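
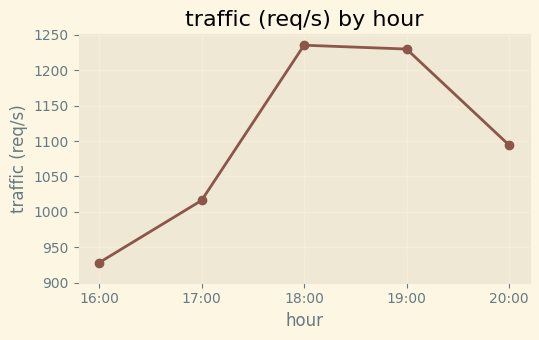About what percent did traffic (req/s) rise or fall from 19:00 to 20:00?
≈ -12%

19:00 ≈ 1250, 20:00 ≈ 1100; (1100 − 1250) / 1250 ≈ -12%.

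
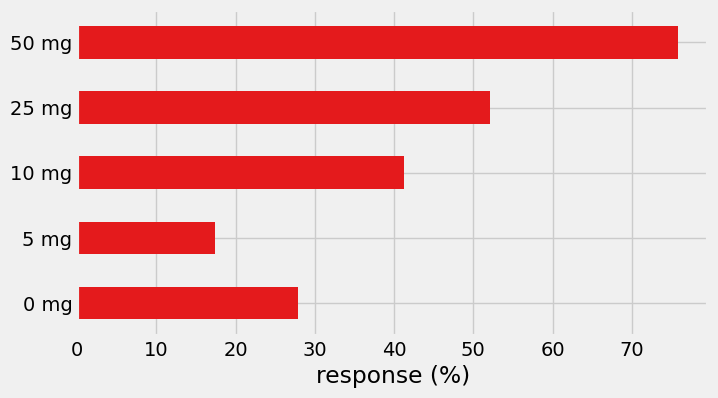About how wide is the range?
≈ 60

Max 50 mg ≈ 80, min 5 mg ≈ 20; range ≈ 60.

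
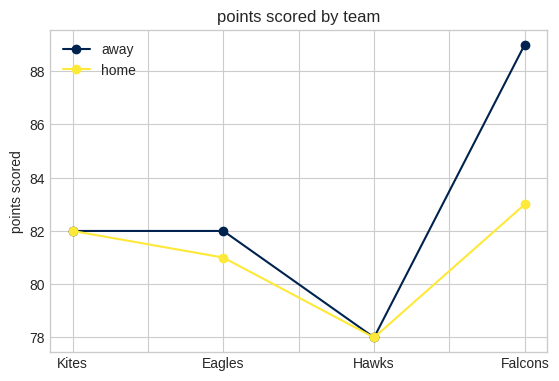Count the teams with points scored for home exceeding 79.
Above 79: Kites, Eagles, Falcons.

3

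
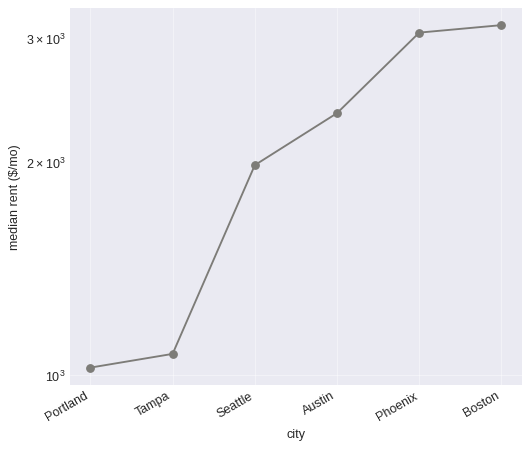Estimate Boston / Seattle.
≈ 1.6×

Boston ≈ 3200, Seattle ≈ 2000; 3200/2000 ≈ 1.6.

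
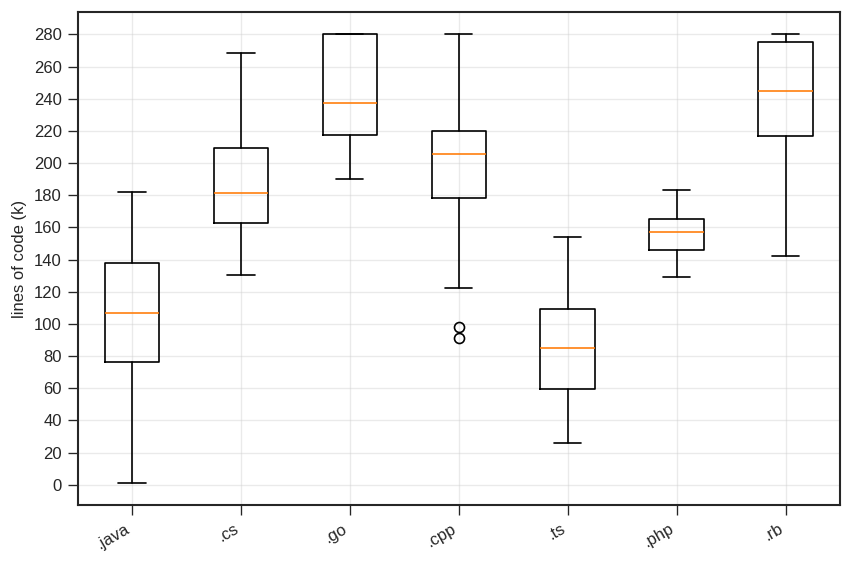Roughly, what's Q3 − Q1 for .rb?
≈ 60

Q3 ≈ 280, Q1 ≈ 220; IQR ≈ 60.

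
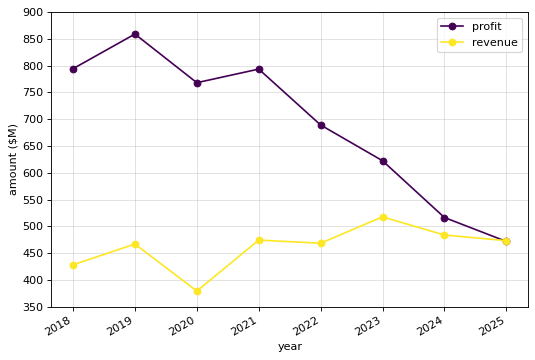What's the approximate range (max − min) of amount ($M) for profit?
≈ 400

Max 2019 ≈ 850, min 2025 ≈ 450; range ≈ 400.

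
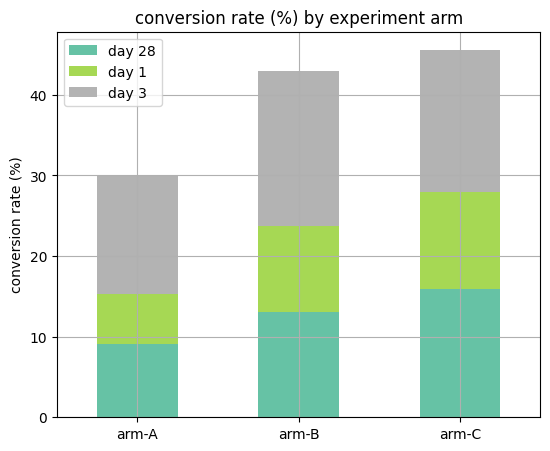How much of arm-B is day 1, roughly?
day 1 top ≈ 25, bottom ≈ 15; segment ≈ 10.

≈ 10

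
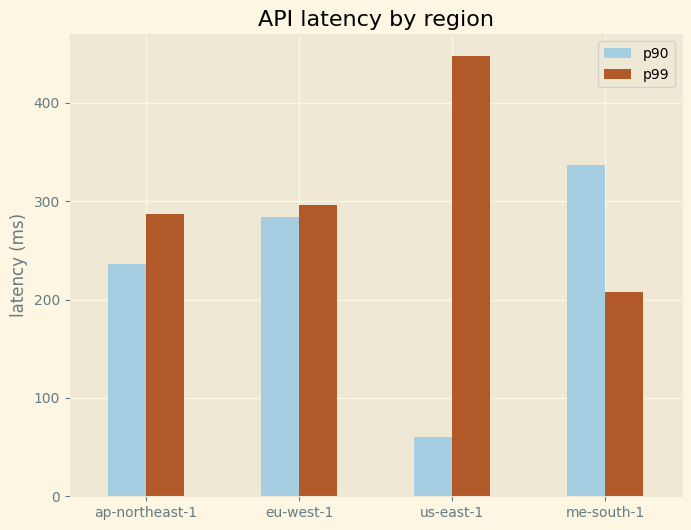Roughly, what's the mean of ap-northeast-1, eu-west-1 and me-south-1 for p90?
≈ 300

(250 + 300 + 350) / 3 ≈ 300.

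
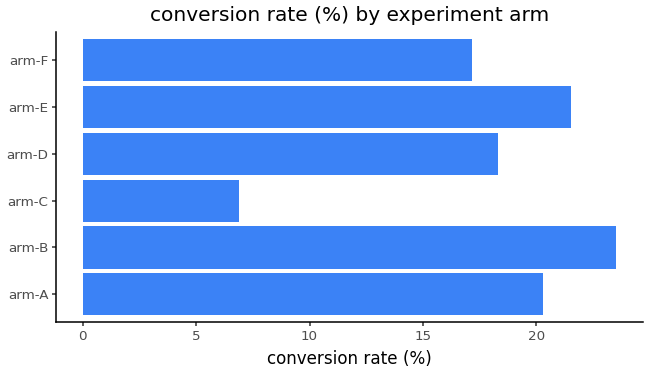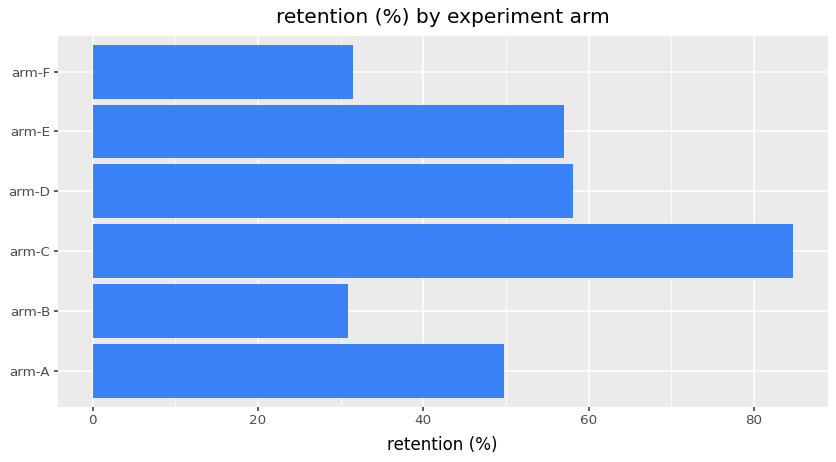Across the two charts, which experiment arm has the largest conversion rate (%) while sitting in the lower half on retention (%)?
Chart 2 median retention (%) ≈ 50; below-median experiment arms: arm-A, arm-B, arm-F. Among those, arm-B has the highest conversion rate (%) (≈ 25).

arm-B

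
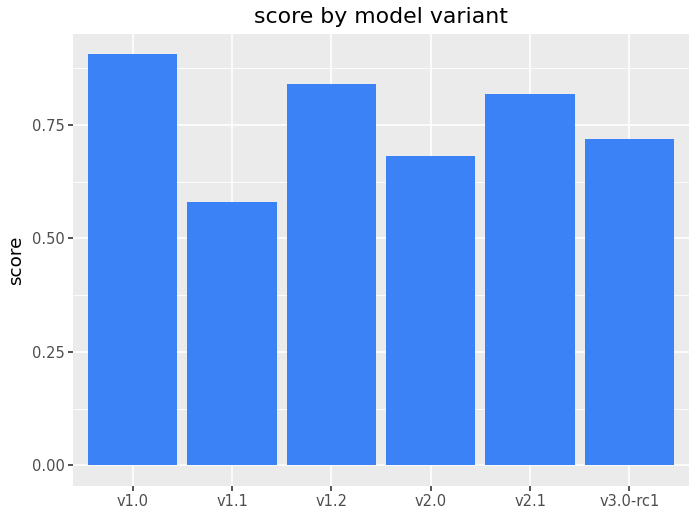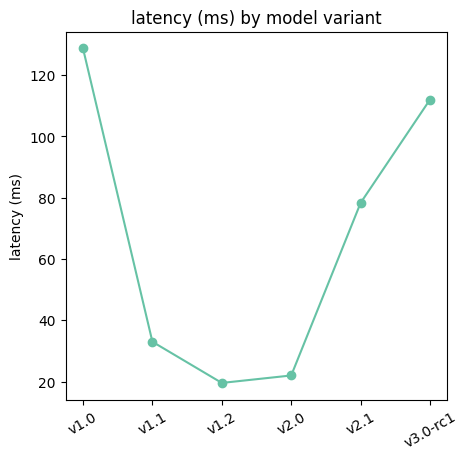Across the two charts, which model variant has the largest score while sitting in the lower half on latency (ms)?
v1.2

Chart 2 median latency (ms) ≈ 60; below-median model variants: v1.1, v1.2, v2.0. Among those, v1.2 has the highest score (≈ 0.8).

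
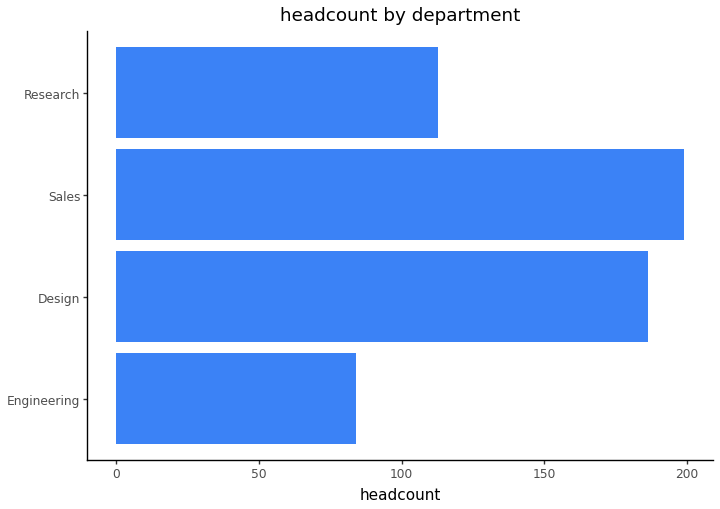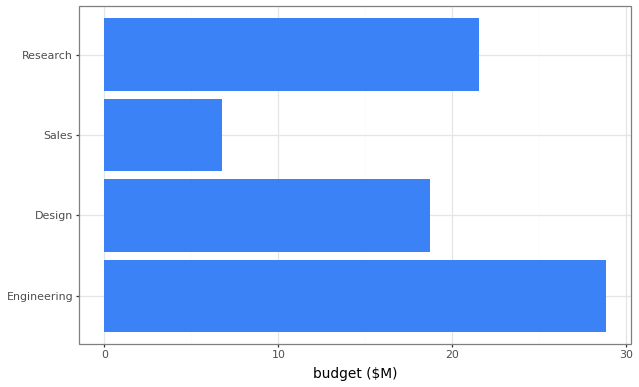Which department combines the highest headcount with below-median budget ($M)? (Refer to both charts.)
Sales

Chart 2 median budget ($M) ≈ 20; below-median departments: Design, Sales. Among those, Sales has the highest headcount (≈ 200).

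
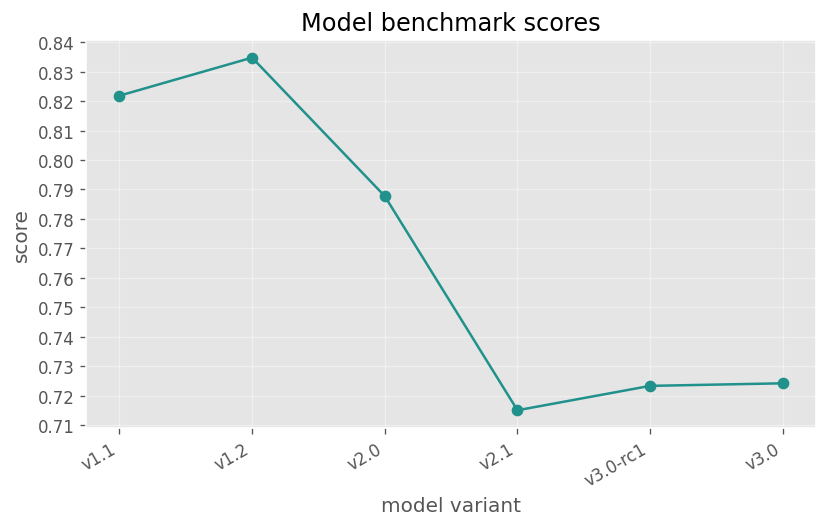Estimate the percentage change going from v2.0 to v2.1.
≈ -8.9%

v2.0 ≈ 0.79, v2.1 ≈ 0.72; (0.72 − 0.79) / 0.79 ≈ -8.9%.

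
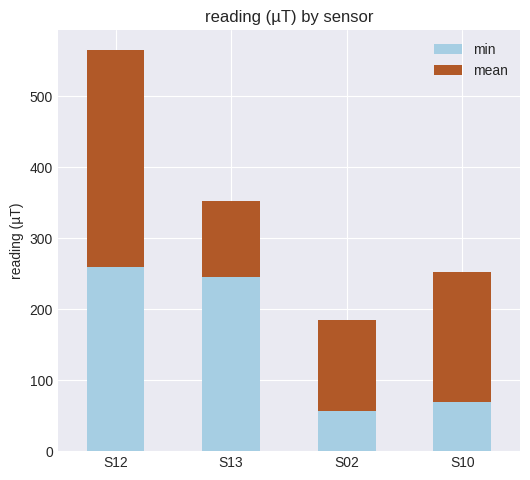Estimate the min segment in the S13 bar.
min top ≈ 250, bottom ≈ 0; segment ≈ 250.

≈ 250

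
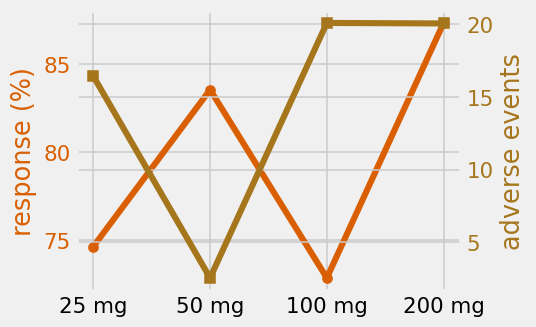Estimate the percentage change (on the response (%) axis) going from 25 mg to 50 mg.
≈ +13.5%

25 mg ≈ 74, 50 mg ≈ 84; (84 − 74) / 74 ≈ +13.5%.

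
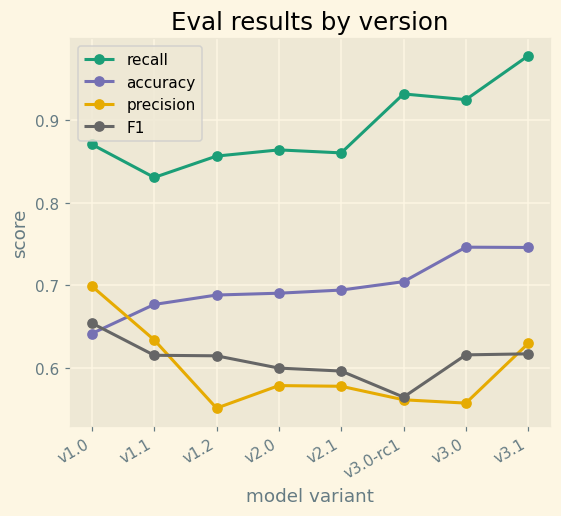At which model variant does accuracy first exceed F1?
v1.1

v1.0: accuracy ≈ 0.65 vs F1 ≈ 0.65 (not yet); v1.1: accuracy ≈ 0.70 vs F1 ≈ 0.60 (first crossover).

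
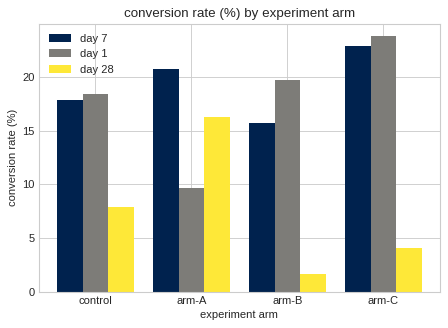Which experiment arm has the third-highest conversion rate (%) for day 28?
Top 4 for day 28: arm-A ≈ 16, control ≈ 8, arm-C ≈ 4, arm-B ≈ 2.

arm-C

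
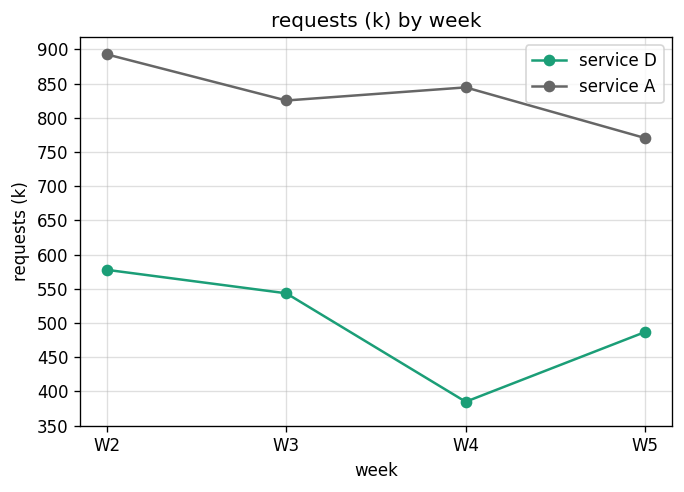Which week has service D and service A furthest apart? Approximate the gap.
W4, ≈ 450 k

W4: service D ≈ 400, service A ≈ 850 → gap ≈ 450. Next-largest (W2) is only ≈ 300.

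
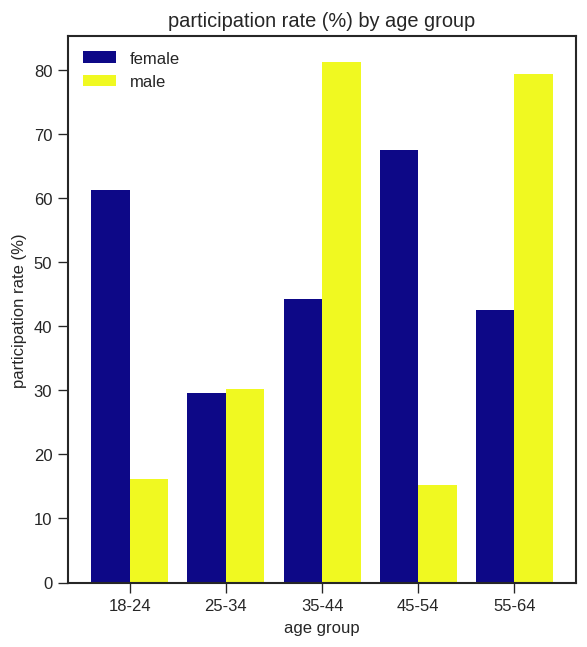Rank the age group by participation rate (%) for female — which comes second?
18-24

Top 3 for female: 45-54 ≈ 70, 18-24 ≈ 60, 35-44 ≈ 40.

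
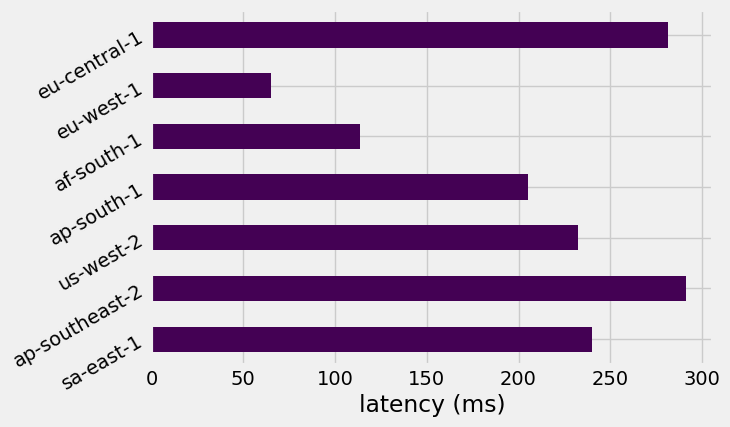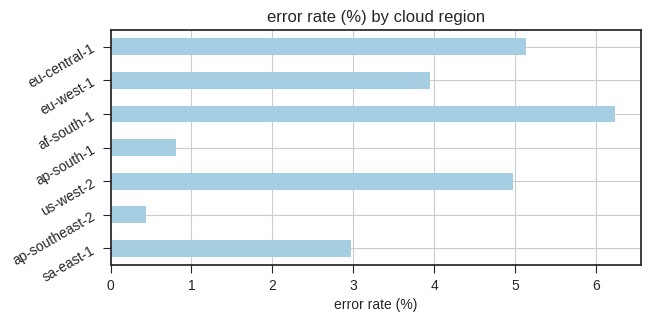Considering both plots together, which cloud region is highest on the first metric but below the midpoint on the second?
Chart 2 median error rate (%) ≈ 4; below-median cloud regions: sa-east-1, ap-southeast-2, ap-south-1. Among those, ap-southeast-2 has the highest latency (ms) (≈ 300).

ap-southeast-2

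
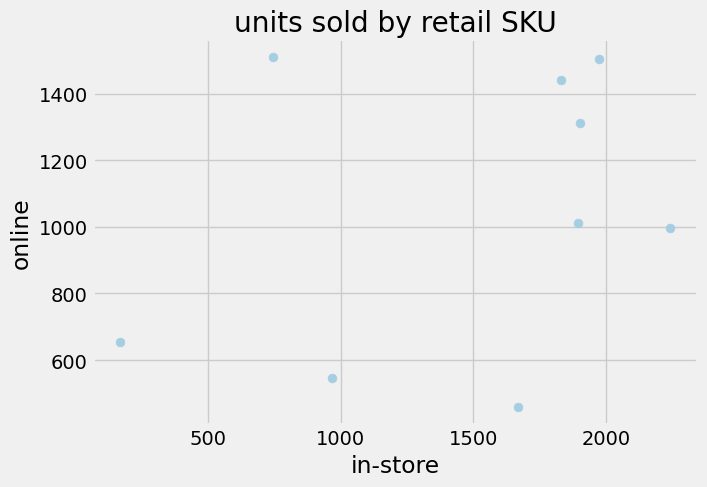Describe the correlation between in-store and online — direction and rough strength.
positive, weak

Points are positively correlated; weak (|r| ≈ 0.3).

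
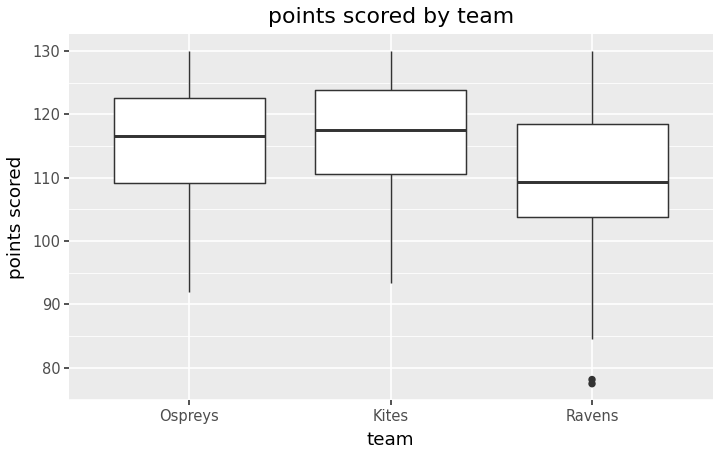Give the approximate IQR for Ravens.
≈ 14.5

Q3 ≈ 118.5, Q1 ≈ 104.0; IQR ≈ 14.5.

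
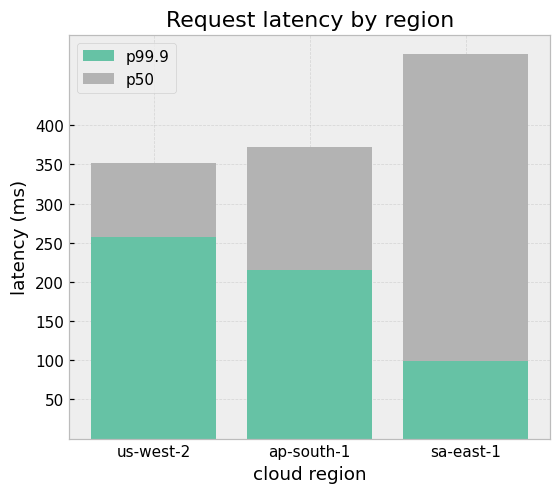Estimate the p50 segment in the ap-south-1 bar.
≈ 150

p50 top ≈ 350, bottom ≈ 200; segment ≈ 150.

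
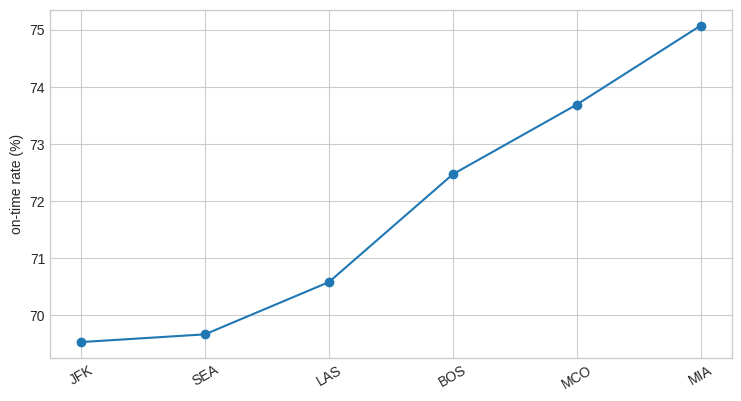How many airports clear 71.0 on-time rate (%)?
Above 71.0: BOS, MCO, MIA.

3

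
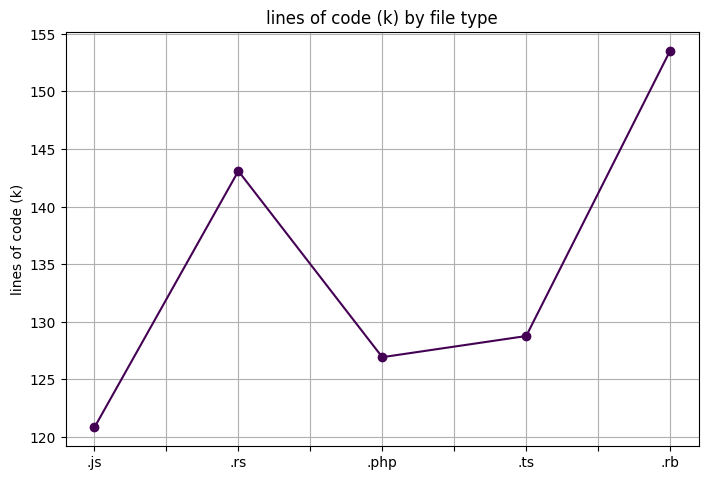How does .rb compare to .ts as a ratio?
.rb ≈ 155, .ts ≈ 130; 155/130 ≈ 1.19.

≈ 1.19×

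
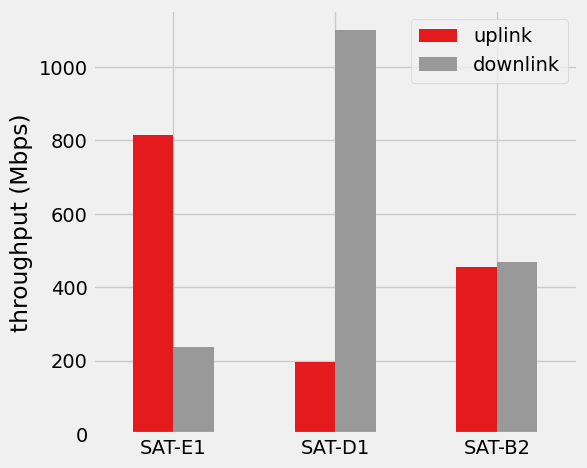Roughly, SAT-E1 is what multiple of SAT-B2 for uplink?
SAT-E1 ≈ 800, SAT-B2 ≈ 500; 800/500 ≈ 1.6.

≈ 1.6×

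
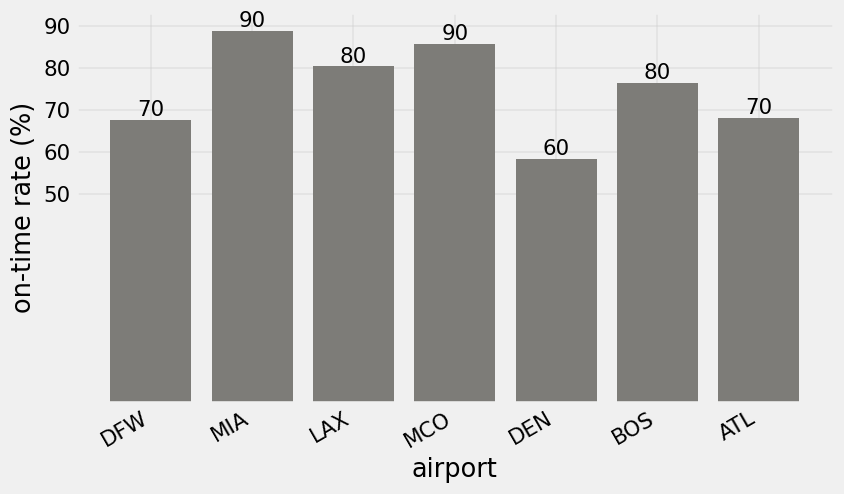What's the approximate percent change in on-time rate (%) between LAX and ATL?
LAX ≈ 80, ATL ≈ 70; (70 − 80) / 80 ≈ -12.5%.

≈ -12.5%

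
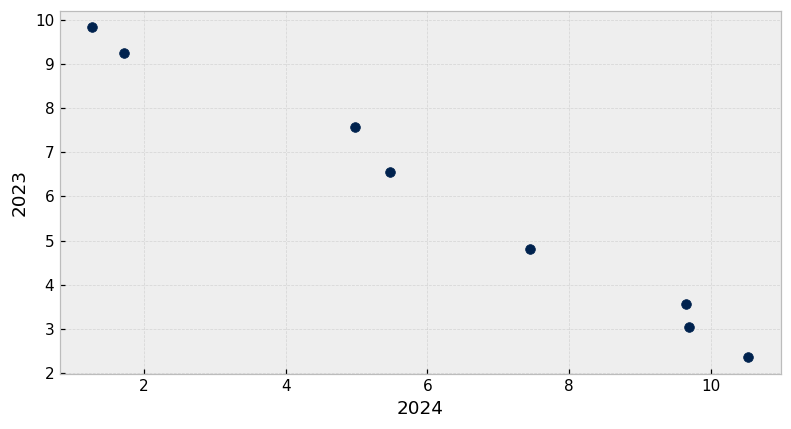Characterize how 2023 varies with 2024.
Points are negatively correlated; strong (|r| ≈ 1.0).

negative, strong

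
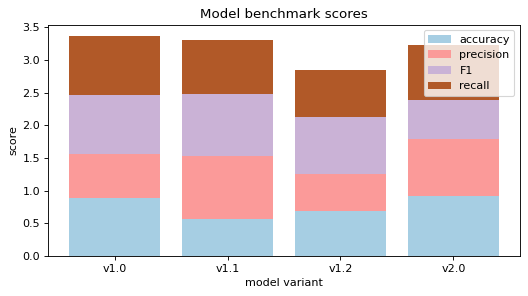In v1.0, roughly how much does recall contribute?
≈ 1.0

recall top ≈ 3.5, bottom ≈ 2.5; segment ≈ 1.0.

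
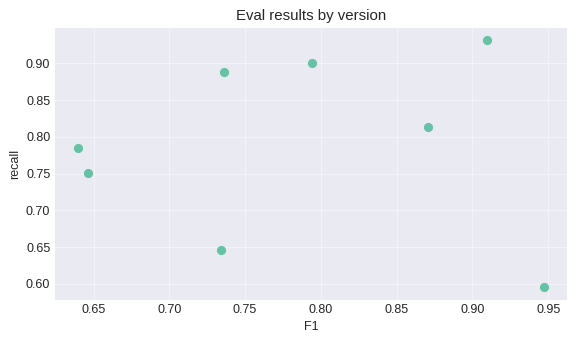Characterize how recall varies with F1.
no clear correlation

Points are roughly uncorrelated; weak (|r| ≈ 0.0).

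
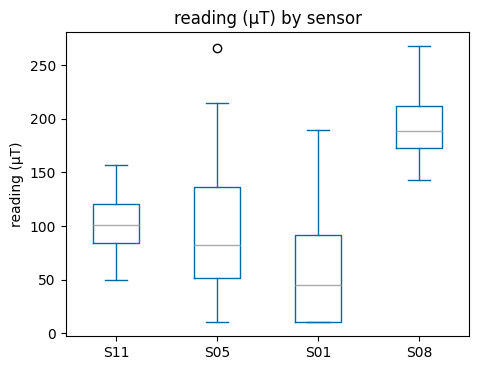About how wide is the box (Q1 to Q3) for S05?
≈ 80

Q3 ≈ 140, Q1 ≈ 60; IQR ≈ 80.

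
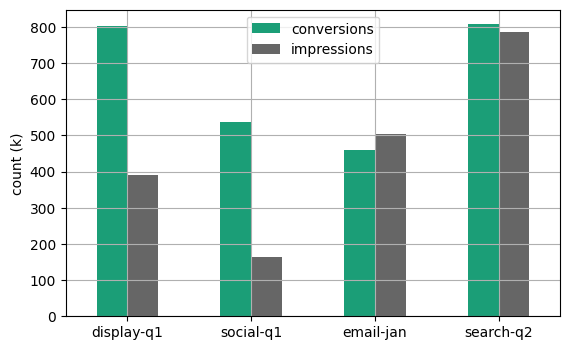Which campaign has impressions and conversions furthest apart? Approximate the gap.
display-q1: impressions ≈ 400, conversions ≈ 800 → gap ≈ 400. Next-largest (social-q1) is only ≈ 300.

display-q1, ≈ 400 k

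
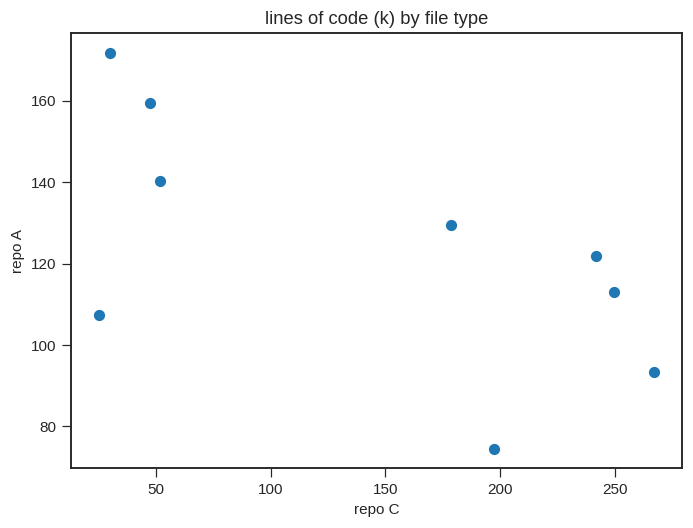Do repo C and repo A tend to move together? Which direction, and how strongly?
negative, moderate

Points are negatively correlated; moderate (|r| ≈ 0.6).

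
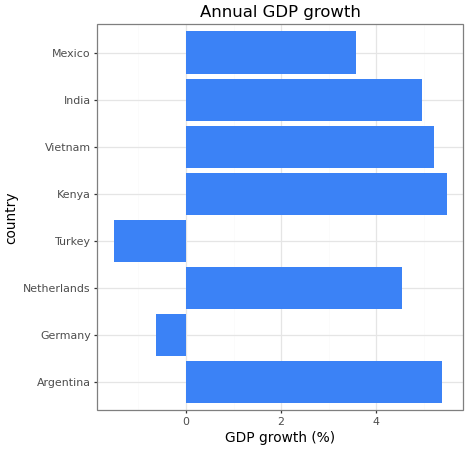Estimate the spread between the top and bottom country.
Max Kenya ≈ 5, min Turkey ≈ -2; range ≈ 7.

≈ 7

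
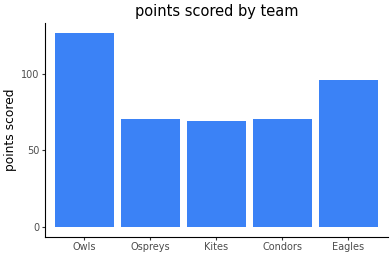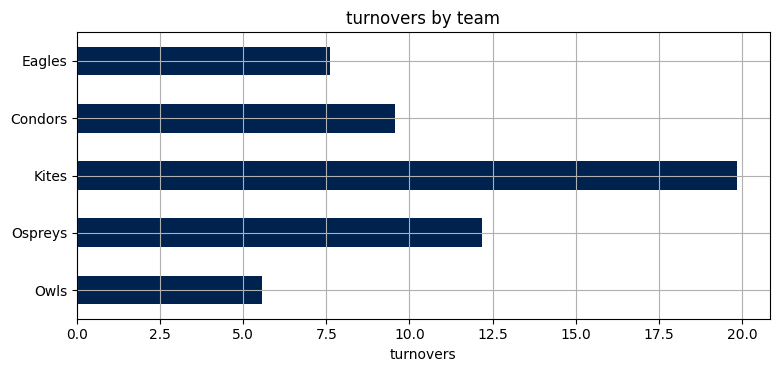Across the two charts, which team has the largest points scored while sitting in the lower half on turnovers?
Owls

Chart 2 median turnovers ≈ 10; below-median teams: Owls, Eagles. Among those, Owls has the highest points scored (≈ 120).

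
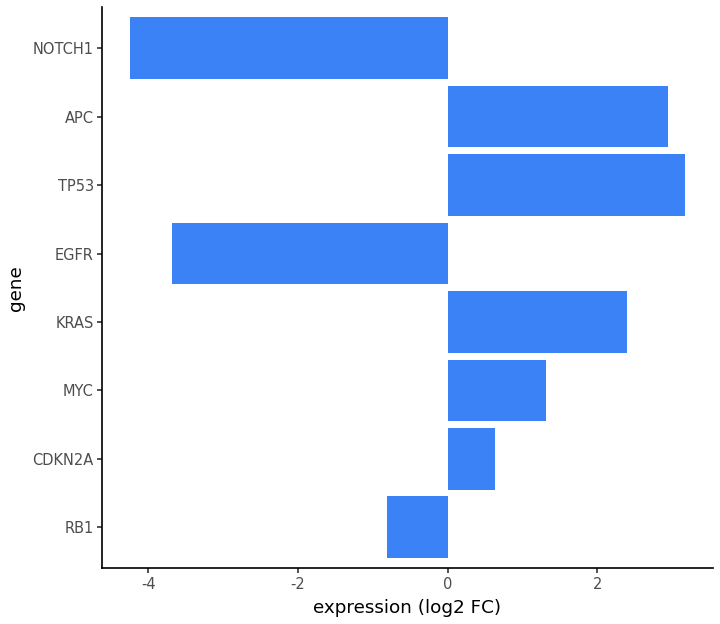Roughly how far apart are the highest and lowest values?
Max TP53 ≈ 3, min NOTCH1 ≈ -4; range ≈ 7.

≈ 7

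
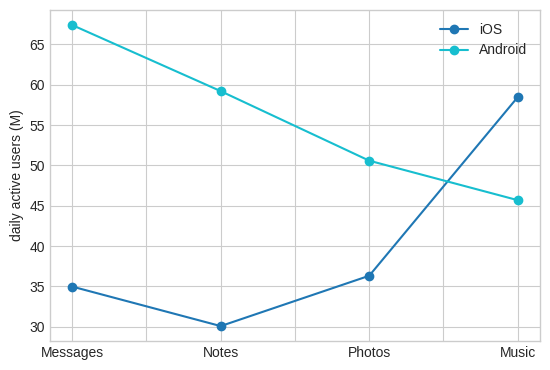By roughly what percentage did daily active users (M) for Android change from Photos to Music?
Photos ≈ 50, Music ≈ 45; (45 − 50) / 50 ≈ -10%.

≈ -10%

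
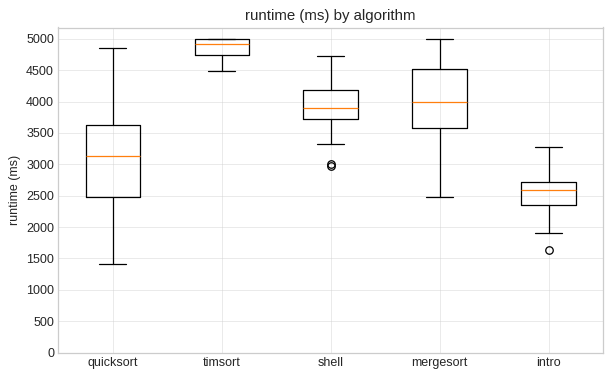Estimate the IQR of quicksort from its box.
≈ 1000

Q3 ≈ 3500, Q1 ≈ 2500; IQR ≈ 1000.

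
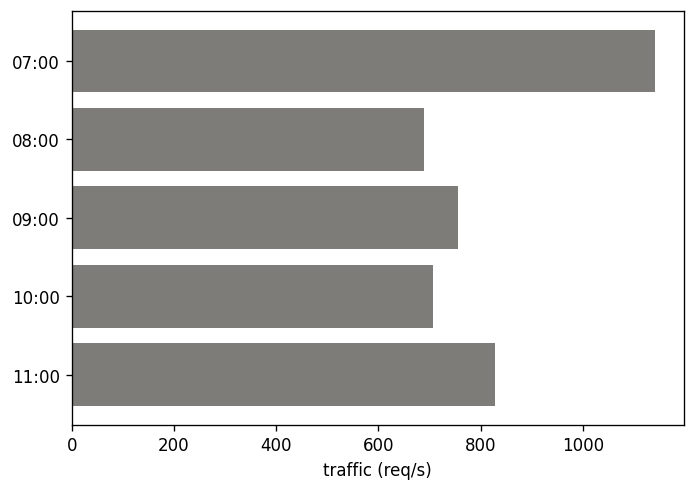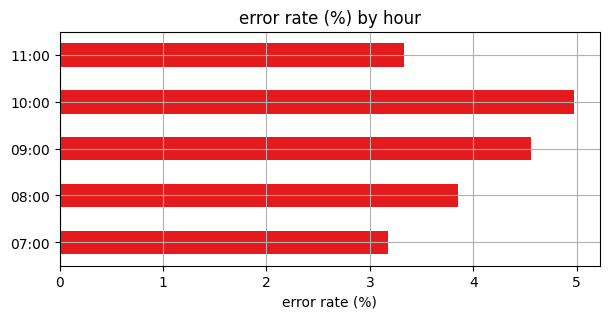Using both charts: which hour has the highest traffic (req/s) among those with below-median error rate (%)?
Chart 2 median error rate (%) ≈ 4; below-median hours: 07:00, 11:00. Among those, 07:00 has the highest traffic (req/s) (≈ 1200).

07:00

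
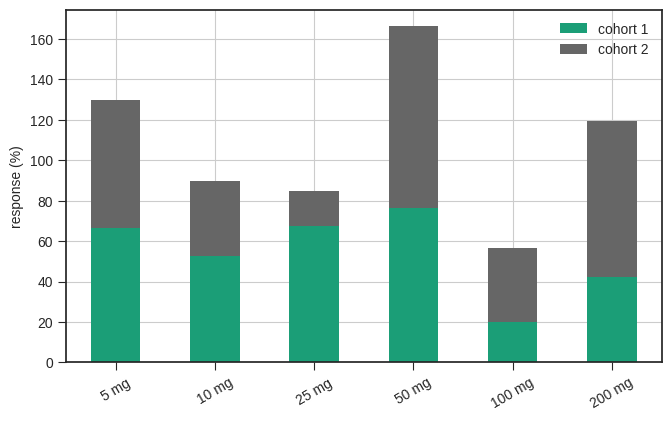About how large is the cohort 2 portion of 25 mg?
cohort 2 top ≈ 80, bottom ≈ 60; segment ≈ 20.

≈ 20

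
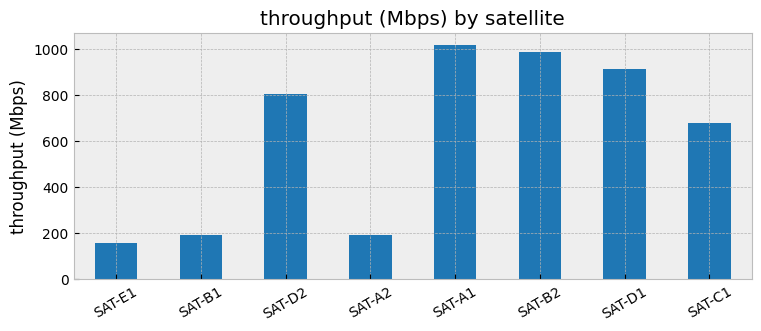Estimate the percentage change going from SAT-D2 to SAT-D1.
≈ +12.5%

SAT-D2 ≈ 800, SAT-D1 ≈ 900; (900 − 800) / 800 ≈ +12.5%.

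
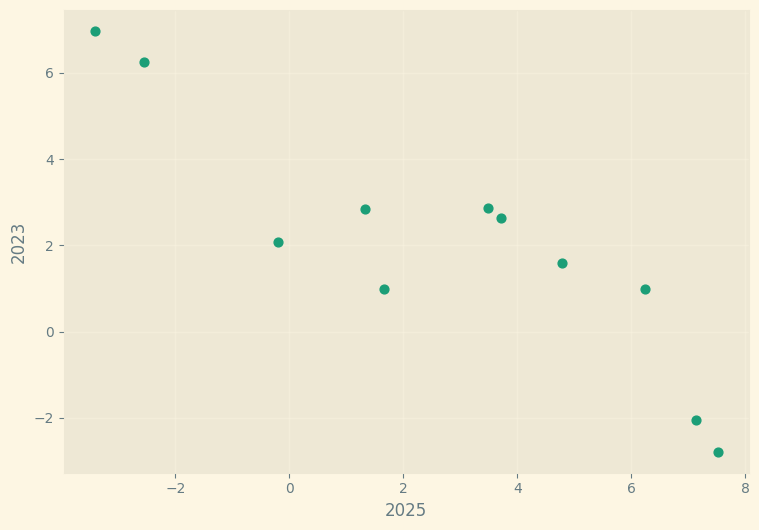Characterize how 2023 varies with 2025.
negative, strong

Points are negatively correlated; strong (|r| ≈ 0.9).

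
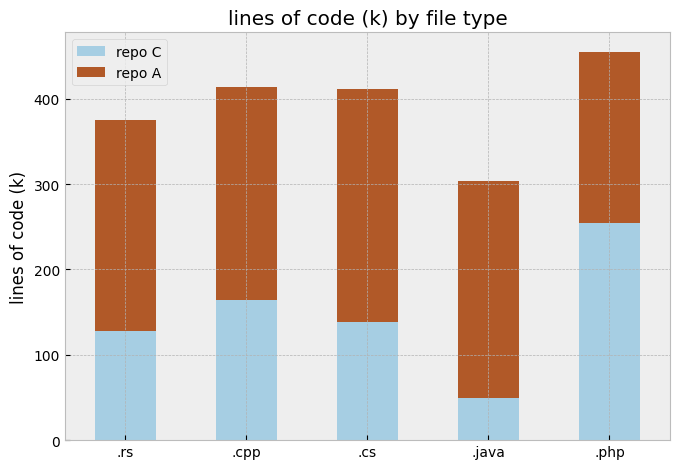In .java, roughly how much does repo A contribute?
repo A top ≈ 300, bottom ≈ 50; segment ≈ 250.

≈ 250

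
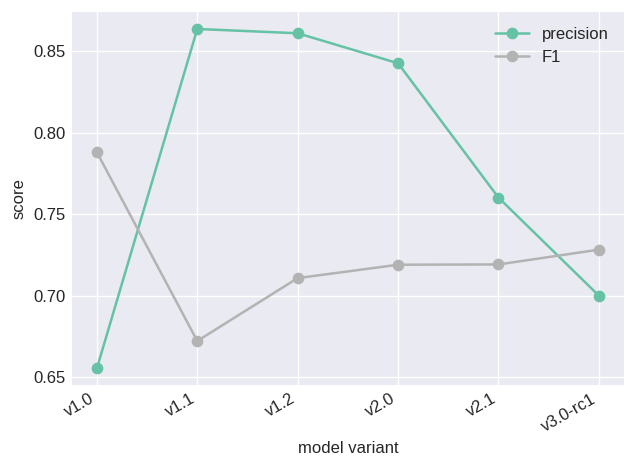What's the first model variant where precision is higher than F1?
v1.0: precision ≈ 0.66 vs F1 ≈ 0.78 (not yet); v1.1: precision ≈ 0.86 vs F1 ≈ 0.68 (first crossover).

v1.1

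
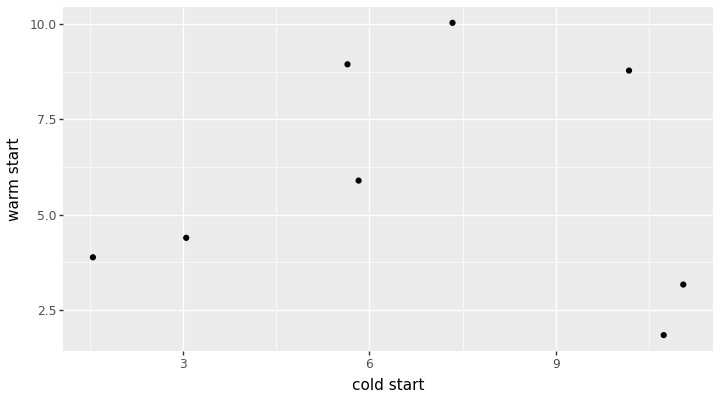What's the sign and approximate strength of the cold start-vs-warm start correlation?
Points are roughly uncorrelated; weak (|r| ≈ 0.0).

no clear correlation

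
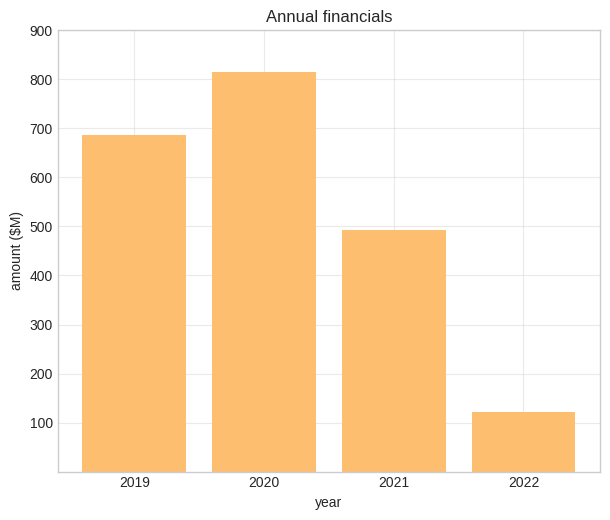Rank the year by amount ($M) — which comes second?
Top 3: 2020 ≈ 800, 2019 ≈ 700, 2021 ≈ 500.

2019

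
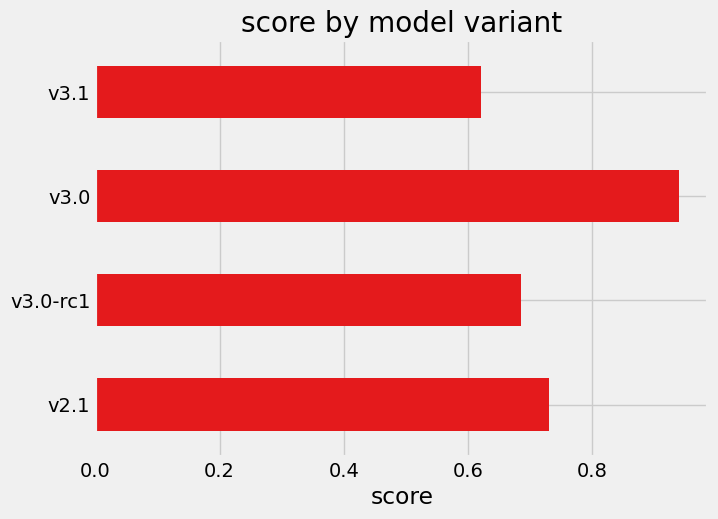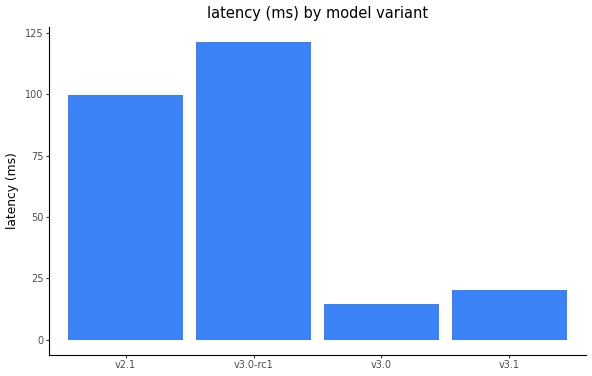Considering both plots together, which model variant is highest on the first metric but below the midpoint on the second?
Chart 2 median latency (ms) ≈ 60; below-median model variants: v3.0, v3.1. Among those, v3.0 has the highest score (≈ 0.9).

v3.0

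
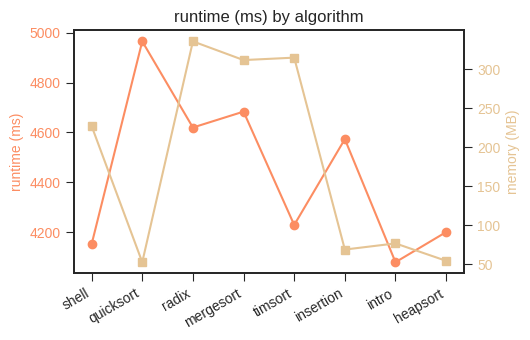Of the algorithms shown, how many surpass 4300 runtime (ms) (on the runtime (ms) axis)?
4

Above 4300: quicksort, radix, mergesort, insertion.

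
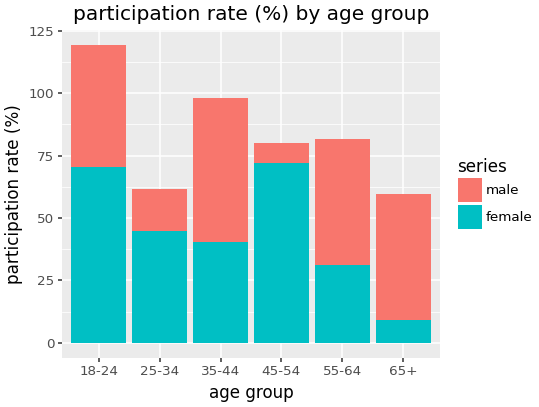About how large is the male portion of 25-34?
≈ 20

male top ≈ 60, bottom ≈ 40; segment ≈ 20.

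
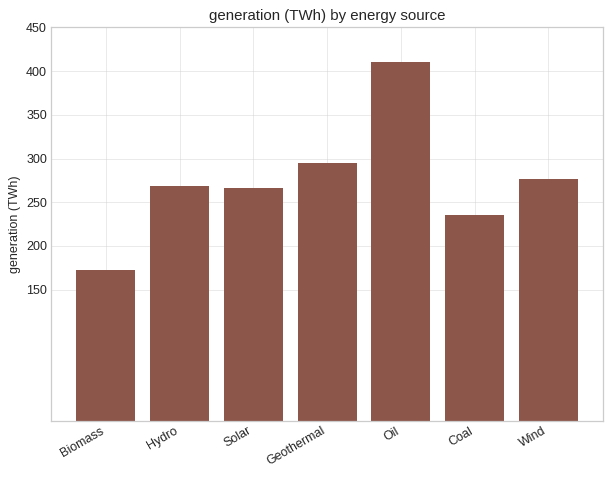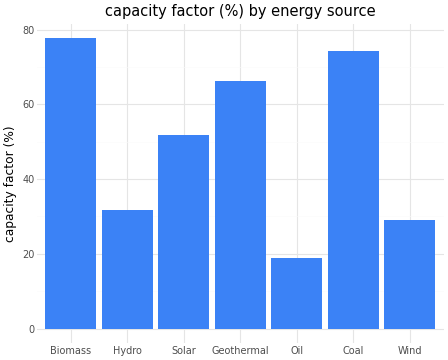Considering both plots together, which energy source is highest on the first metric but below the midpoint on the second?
Oil

Chart 2 median capacity factor (%) ≈ 50; below-median energy sources: Hydro, Oil, Wind. Among those, Oil has the highest generation (TWh) (≈ 400).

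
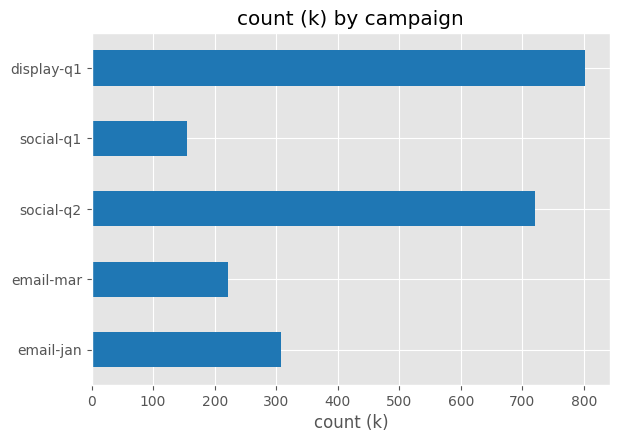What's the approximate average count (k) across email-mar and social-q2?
≈ 450

(200 + 700) / 2 ≈ 450.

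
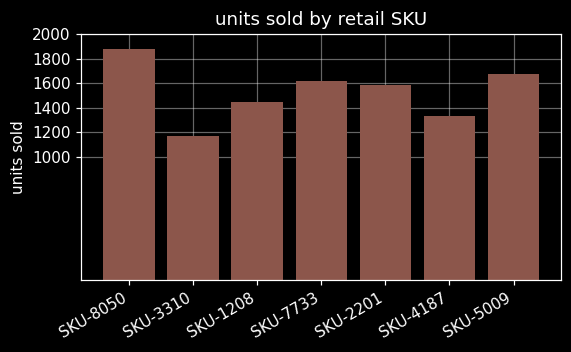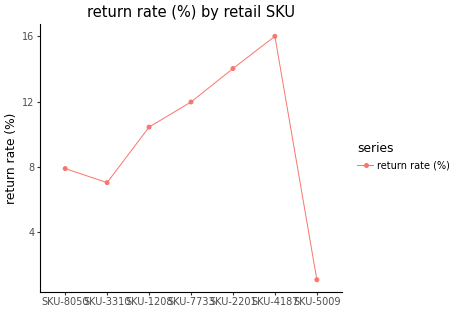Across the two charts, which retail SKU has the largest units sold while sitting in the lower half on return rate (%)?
SKU-8050

Chart 2 median return rate (%) ≈ 10; below-median retail SKUs: SKU-8050, SKU-3310, SKU-5009. Among those, SKU-8050 has the highest units sold (≈ 1800).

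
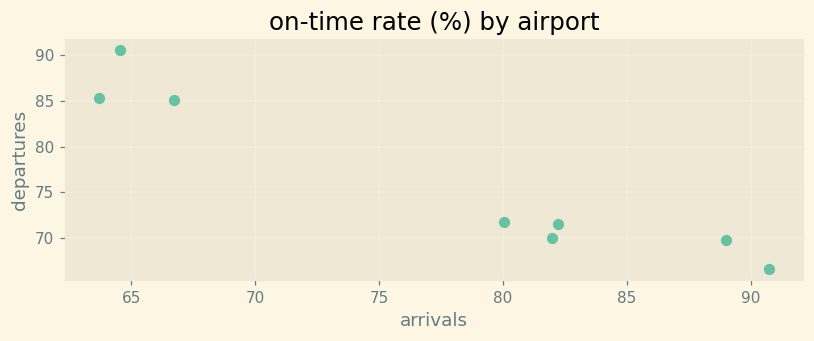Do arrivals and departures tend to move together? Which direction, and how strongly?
negative, strong

Points are negatively correlated; strong (|r| ≈ 1.0).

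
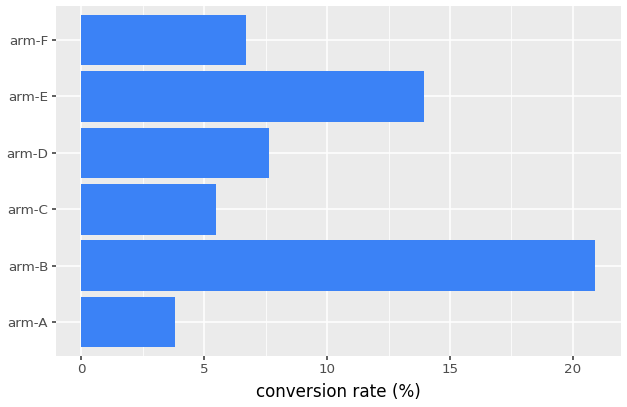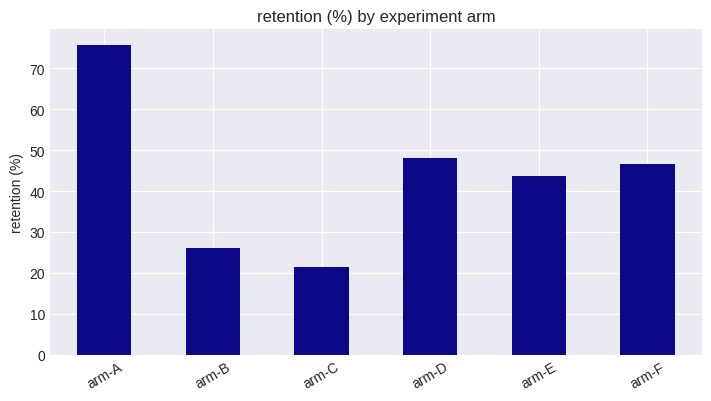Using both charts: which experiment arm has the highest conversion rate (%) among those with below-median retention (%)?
arm-B

Chart 2 median retention (%) ≈ 50; below-median experiment arms: arm-B, arm-C, arm-E. Among those, arm-B has the highest conversion rate (%) (≈ 20).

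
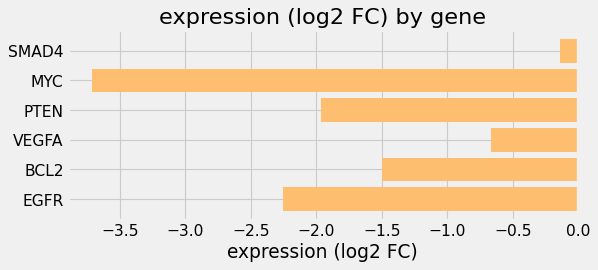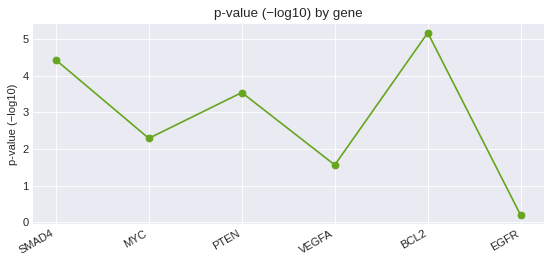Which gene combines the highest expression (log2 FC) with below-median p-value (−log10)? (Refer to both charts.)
VEGFA

Chart 2 median p-value (−log10) ≈ 3; below-median genes: MYC, VEGFA, EGFR. Among those, VEGFA has the highest expression (log2 FC) (≈ -1).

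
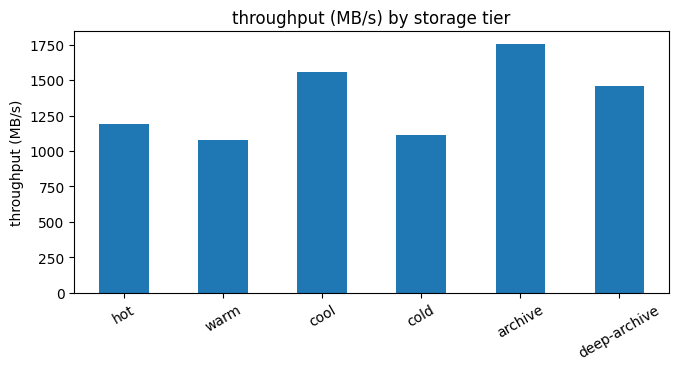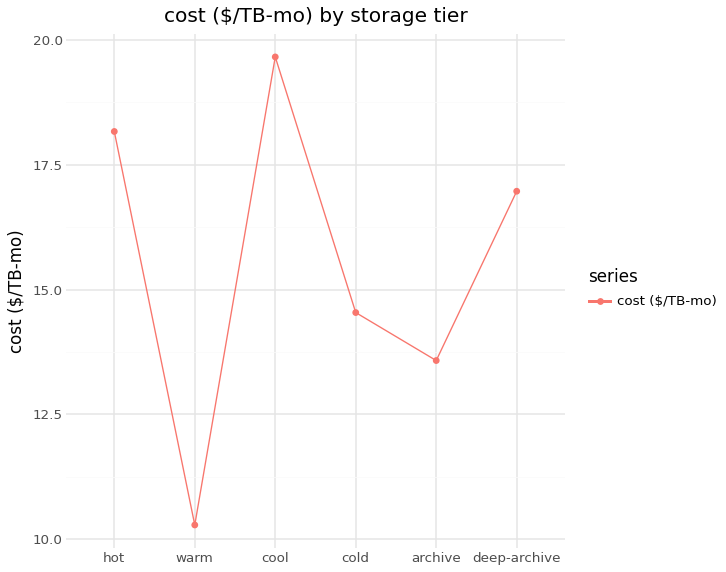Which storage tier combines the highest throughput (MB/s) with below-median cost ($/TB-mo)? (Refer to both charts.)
archive

Chart 2 median cost ($/TB-mo) ≈ 16; below-median storage tiers: warm, cold, archive. Among those, archive has the highest throughput (MB/s) (≈ 1800).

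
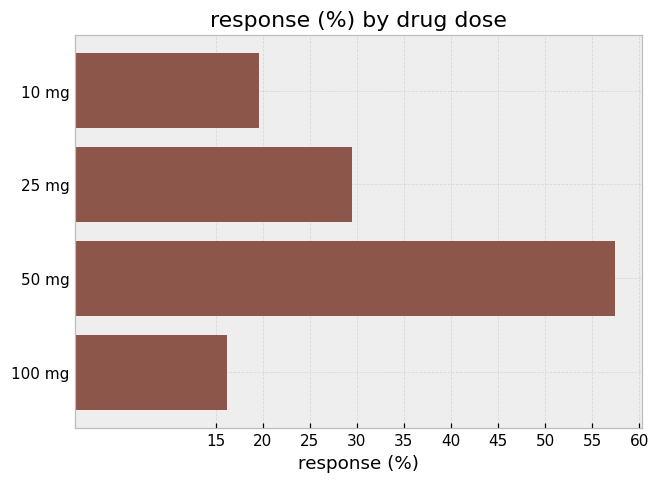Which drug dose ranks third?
Top 4: 50 mg ≈ 55, 25 mg ≈ 30, 10 mg ≈ 20, 100 mg ≈ 15.

10 mg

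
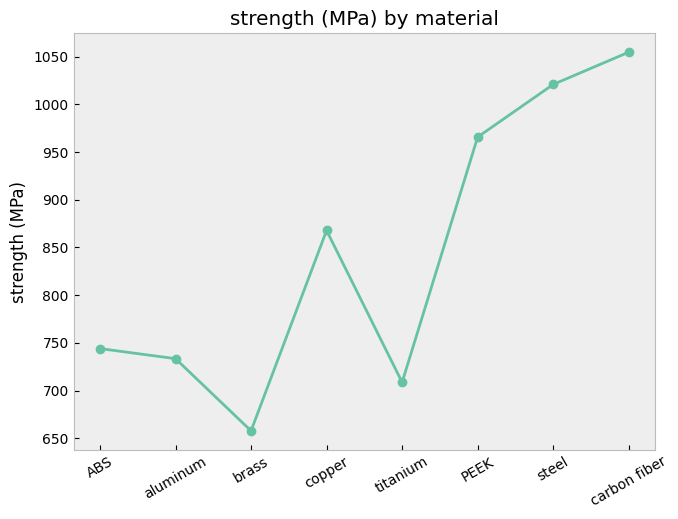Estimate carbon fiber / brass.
carbon fiber ≈ 1050, brass ≈ 650; 1050/650 ≈ 1.62.

≈ 1.62×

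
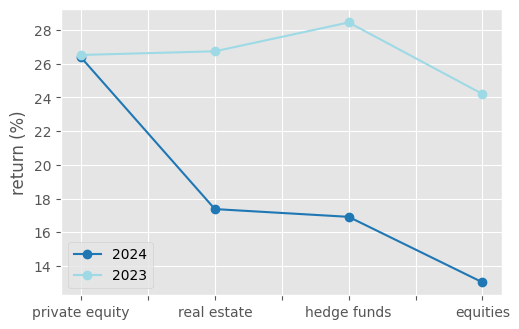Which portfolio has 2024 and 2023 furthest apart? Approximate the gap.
hedge funds, ≈ 12 %

hedge funds: 2024 ≈ 16, 2023 ≈ 28 → gap ≈ 12. Next-largest (equities) is only ≈ 10.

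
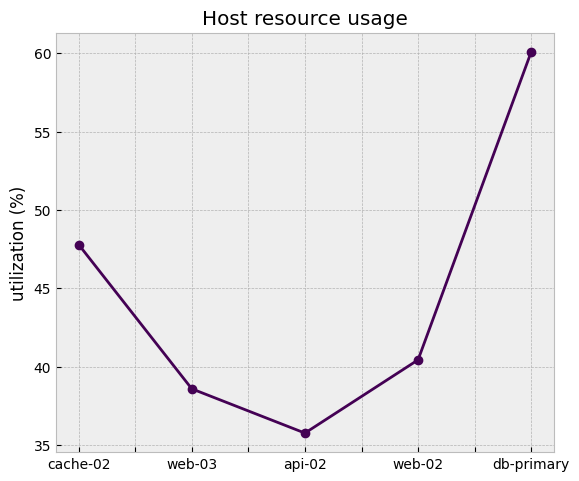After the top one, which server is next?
Top 3: db-primary ≈ 60, cache-02 ≈ 50, web-02 ≈ 40.

cache-02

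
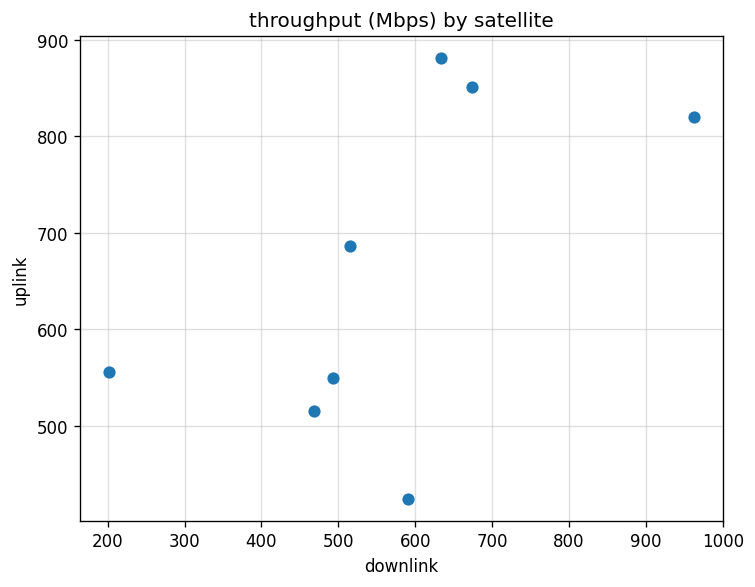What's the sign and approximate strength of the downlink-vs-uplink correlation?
Points are positively correlated; moderate (|r| ≈ 0.6).

positive, moderate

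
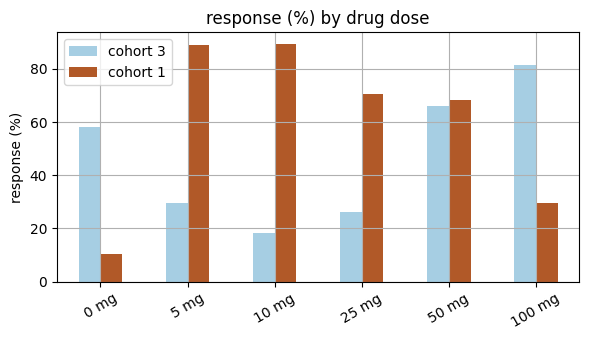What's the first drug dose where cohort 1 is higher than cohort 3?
5 mg

0 mg: cohort 1 ≈ 10 vs cohort 3 ≈ 60 (not yet); 5 mg: cohort 1 ≈ 90 vs cohort 3 ≈ 30 (first crossover).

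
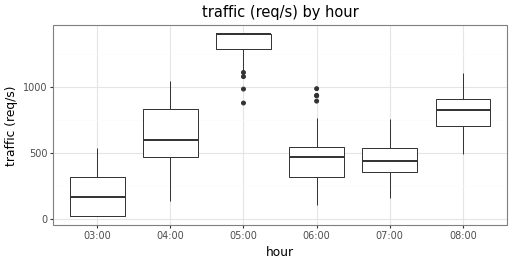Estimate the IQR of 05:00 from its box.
Q3 ≈ 1400, Q1 ≈ 1300; IQR ≈ 100.

≈ 100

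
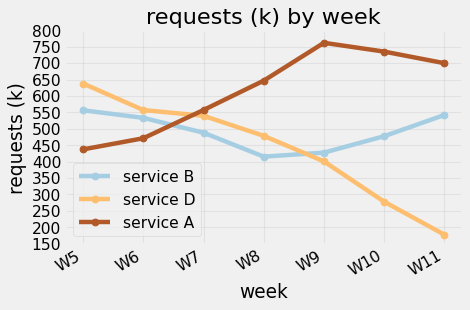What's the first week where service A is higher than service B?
W7

W6: service A ≈ 450 vs service B ≈ 550 (not yet); W7: service A ≈ 550 vs service B ≈ 500 (first crossover).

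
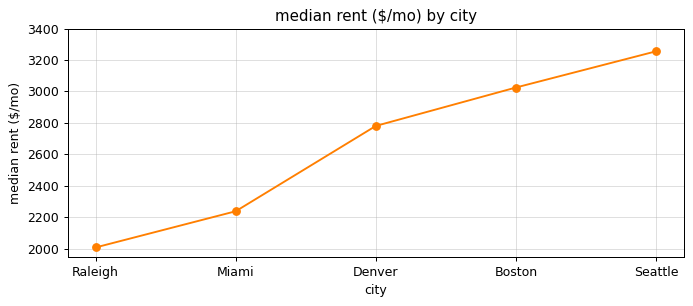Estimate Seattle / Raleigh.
Seattle ≈ 3200, Raleigh ≈ 2000; 3200/2000 ≈ 1.6.

≈ 1.6×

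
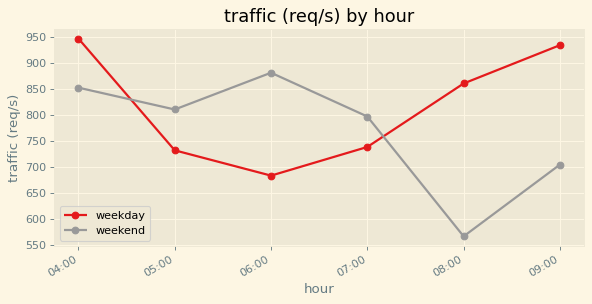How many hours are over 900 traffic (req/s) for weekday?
Above 900: 04:00, 09:00.

2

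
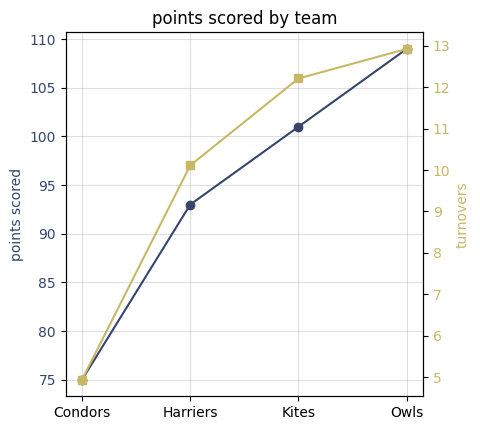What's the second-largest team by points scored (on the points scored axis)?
Top 3 (on the points scored axis): Owls ≈ 110, Kites ≈ 100, Harriers ≈ 95.

Kites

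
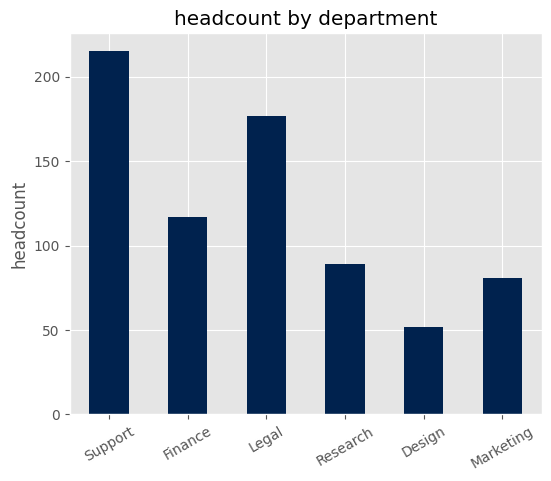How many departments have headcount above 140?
Above 140: Support, Legal.

2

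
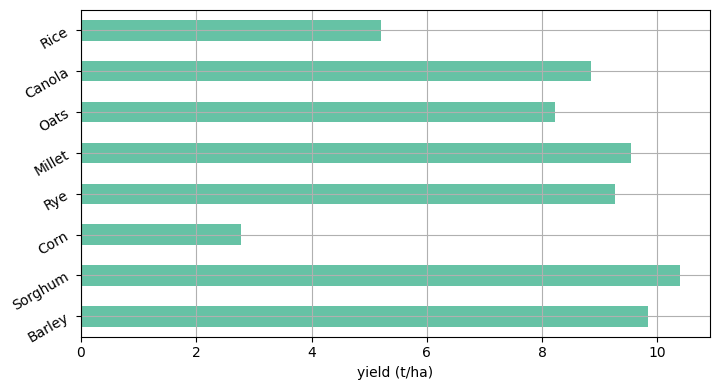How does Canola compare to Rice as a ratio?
≈ 1.8×

Canola ≈ 9, Rice ≈ 5; 9/5 ≈ 1.8.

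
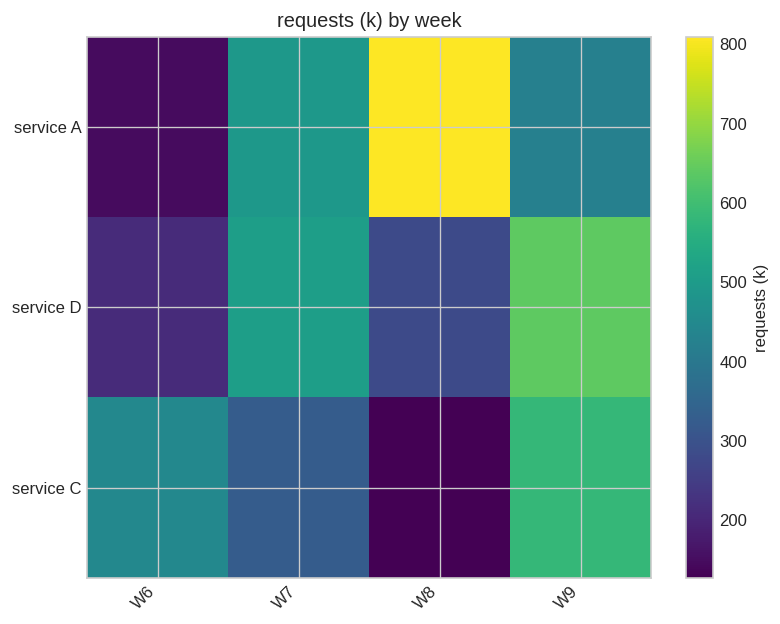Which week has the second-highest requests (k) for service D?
Top 3 for service D: W9 ≈ 600, W7 ≈ 500, W8 ≈ 300.

W7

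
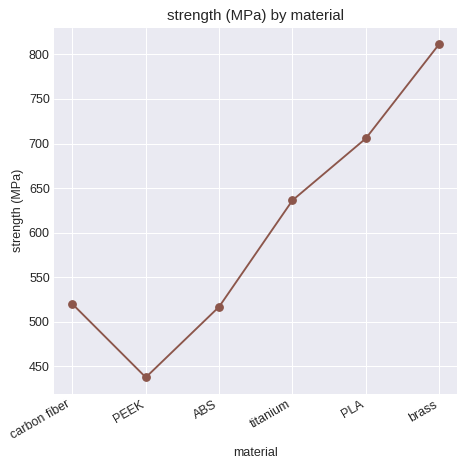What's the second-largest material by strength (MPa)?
PLA

Top 3: brass ≈ 800, PLA ≈ 700, titanium ≈ 650.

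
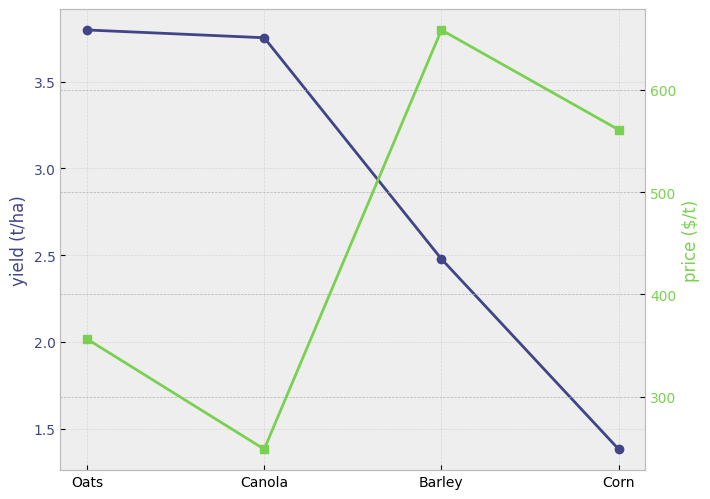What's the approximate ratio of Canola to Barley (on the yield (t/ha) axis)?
≈ 1.6×

Canola ≈ 4.0, Barley ≈ 2.5; 4.0/2.5 ≈ 1.6.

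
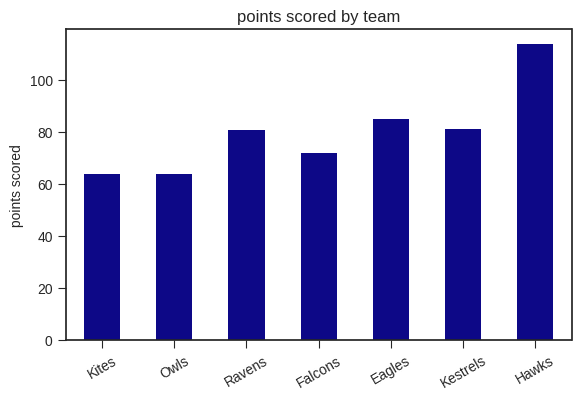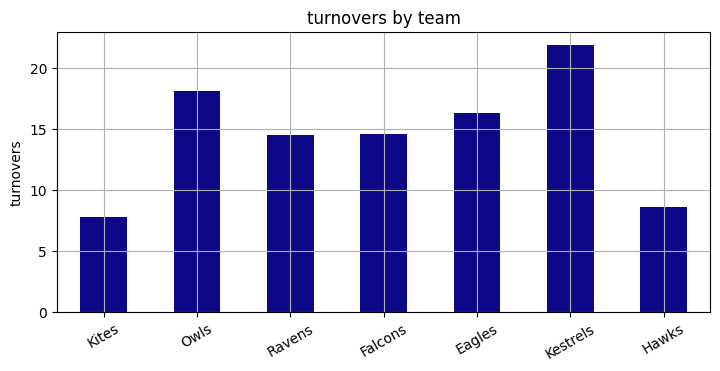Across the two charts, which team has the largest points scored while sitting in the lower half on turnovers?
Hawks

Chart 2 median turnovers ≈ 15; below-median teams: Kites, Ravens, Hawks. Among those, Hawks has the highest points scored (≈ 120).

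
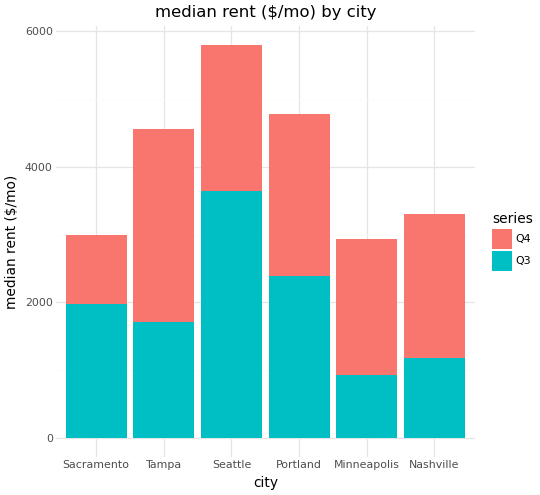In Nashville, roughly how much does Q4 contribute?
≈ 2500

Q4 top ≈ 3500, bottom ≈ 1000; segment ≈ 2500.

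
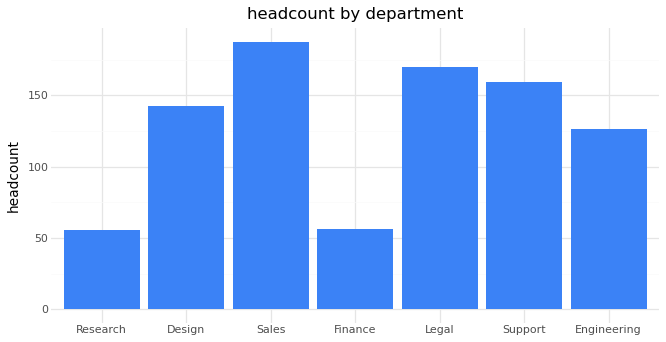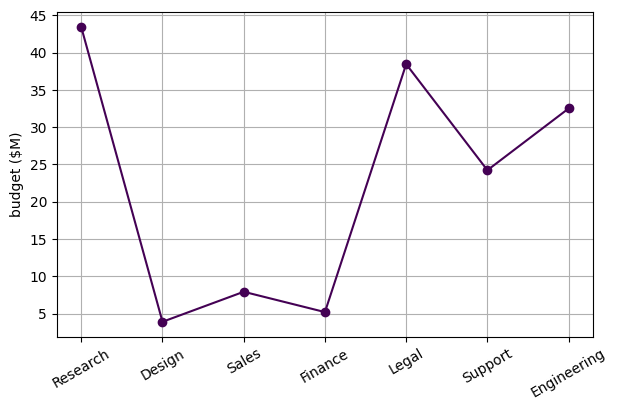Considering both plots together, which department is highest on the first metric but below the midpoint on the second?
Chart 2 median budget ($M) ≈ 25; below-median departments: Design, Sales, Finance. Among those, Sales has the highest headcount (≈ 180).

Sales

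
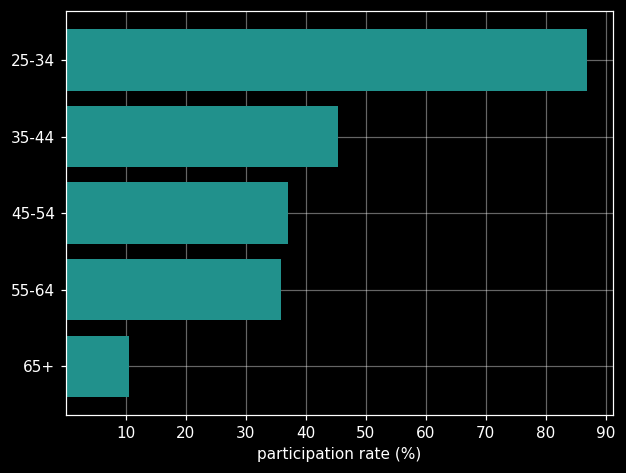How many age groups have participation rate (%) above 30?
4

Above 30: 25-34, 35-44, 45-54, 55-64.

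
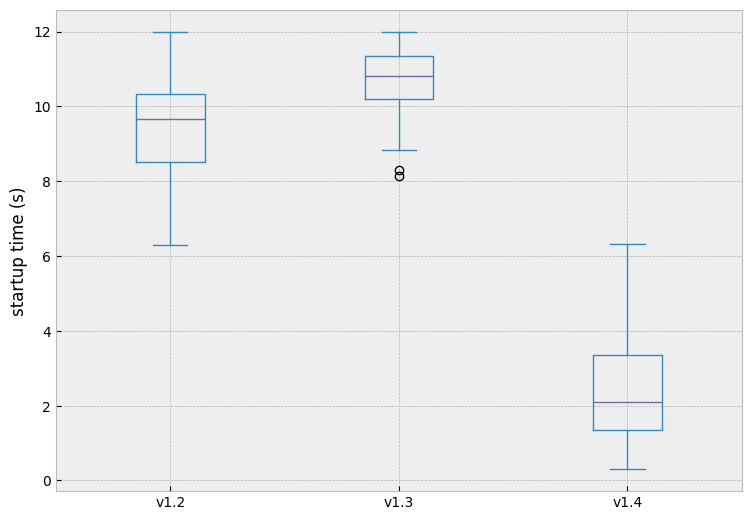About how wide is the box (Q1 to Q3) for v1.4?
Q3 ≈ 3, Q1 ≈ 1; IQR ≈ 2.

≈ 2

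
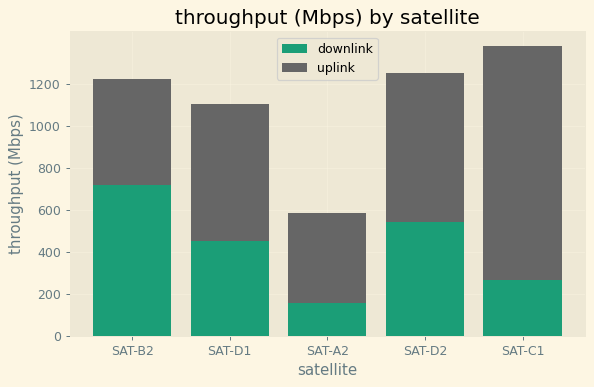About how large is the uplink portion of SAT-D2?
≈ 600

uplink top ≈ 1200, bottom ≈ 600; segment ≈ 600.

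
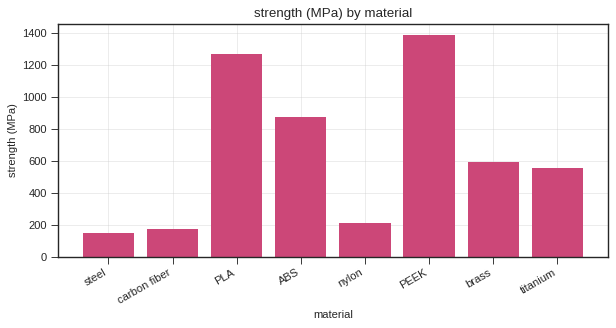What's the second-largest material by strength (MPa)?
PLA

Top 3: PEEK ≈ 1400, PLA ≈ 1200, ABS ≈ 800.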